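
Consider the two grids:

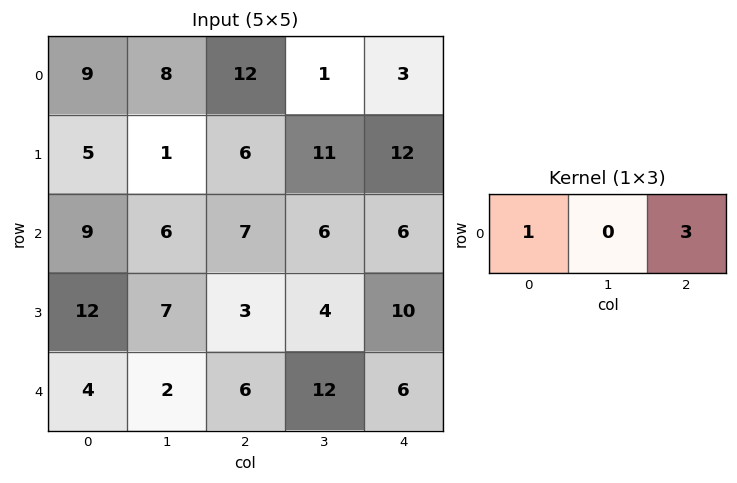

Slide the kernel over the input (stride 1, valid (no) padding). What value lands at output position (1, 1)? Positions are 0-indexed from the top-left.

The receptive field on the input at this output position is [1 6 11]. Elementwise product with the kernel and sum: 1·1 + 11·3.

34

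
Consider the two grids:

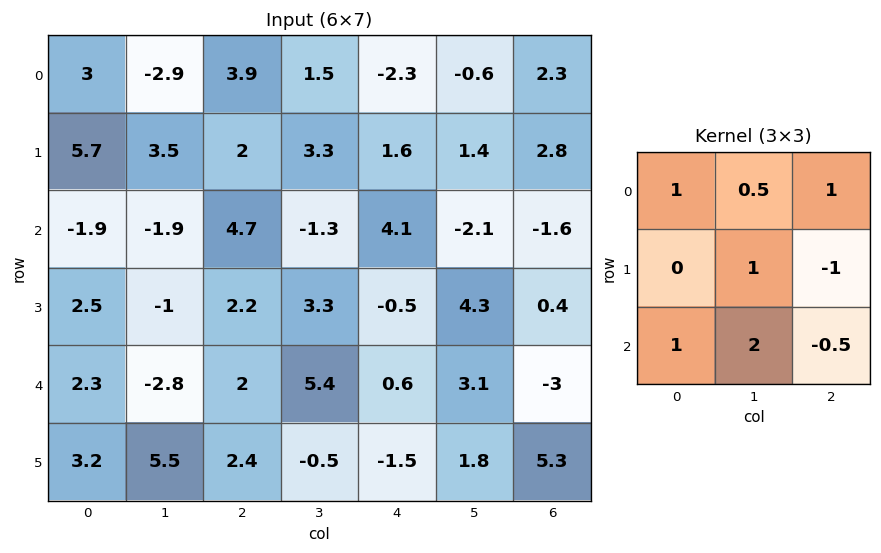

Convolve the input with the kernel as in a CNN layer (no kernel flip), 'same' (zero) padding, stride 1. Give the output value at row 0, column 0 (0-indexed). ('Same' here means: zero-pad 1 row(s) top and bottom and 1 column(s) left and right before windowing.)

15.55

The receptive field on the zero-padded input at this output position is [0 0 0 / 0 3 -2.9 / 0 5.7 3.5]. Elementwise product with the kernel and sum: 0·1 + 0·0.5 + 0·1 + 3·1 + -2.9·-1 + 0·1 + 5.7·2 + 3.5·-0.5.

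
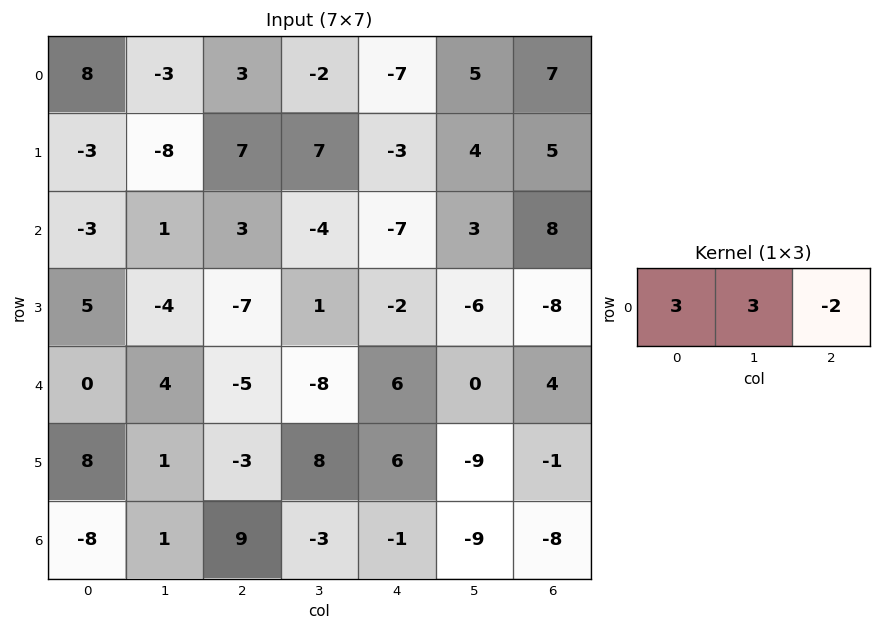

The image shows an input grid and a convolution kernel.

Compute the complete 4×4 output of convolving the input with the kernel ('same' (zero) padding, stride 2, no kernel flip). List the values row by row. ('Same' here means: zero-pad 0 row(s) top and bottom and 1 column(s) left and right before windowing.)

30 4 -37 36
-11 20 -39 33
-8 13 -6 12
-26 36 6 -51

Output[0,0]: The receptive field on the zero-padded input at this output position is [0 8 -3]. Elementwise product with the kernel and sum: 0·3 + 8·3 + -3·-2.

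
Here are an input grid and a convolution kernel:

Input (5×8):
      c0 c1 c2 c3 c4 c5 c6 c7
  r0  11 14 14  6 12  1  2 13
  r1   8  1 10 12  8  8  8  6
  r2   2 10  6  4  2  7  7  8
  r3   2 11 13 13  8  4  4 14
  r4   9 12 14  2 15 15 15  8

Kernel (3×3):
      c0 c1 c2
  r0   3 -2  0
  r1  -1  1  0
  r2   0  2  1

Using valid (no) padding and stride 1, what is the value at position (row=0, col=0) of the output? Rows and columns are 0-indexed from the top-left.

24

The receptive field on the input at this output position is [11 14 14 / 8 1 10 / 2 10 6]. Elementwise product with the kernel and sum: 11·3 + 14·-2 + 8·-1 + 1·1 + 10·2 + 6·1.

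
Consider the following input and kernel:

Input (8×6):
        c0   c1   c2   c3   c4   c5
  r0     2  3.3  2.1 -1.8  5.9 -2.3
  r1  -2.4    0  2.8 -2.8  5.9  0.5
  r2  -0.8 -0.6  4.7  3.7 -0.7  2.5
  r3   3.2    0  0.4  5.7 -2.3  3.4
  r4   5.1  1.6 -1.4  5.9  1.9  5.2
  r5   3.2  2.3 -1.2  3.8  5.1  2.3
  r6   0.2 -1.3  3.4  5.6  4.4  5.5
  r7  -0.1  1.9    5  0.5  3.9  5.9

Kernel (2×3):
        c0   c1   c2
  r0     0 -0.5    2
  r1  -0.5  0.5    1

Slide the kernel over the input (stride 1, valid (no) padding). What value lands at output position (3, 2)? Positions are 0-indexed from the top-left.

-1.9

The receptive field on the input at this output position is [0.4 5.7 -2.3 / -1.4 5.9 1.9]. Elementwise product with the kernel and sum: 5.7·-0.5 + -2.3·2 + -1.4·-0.5 + 5.9·0.5 + 1.9·1.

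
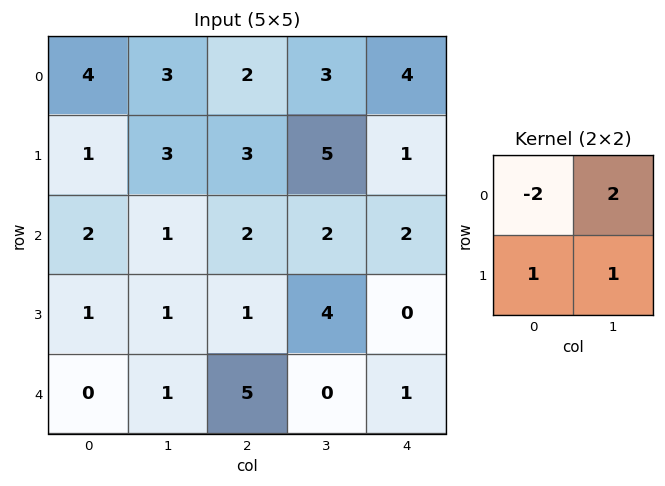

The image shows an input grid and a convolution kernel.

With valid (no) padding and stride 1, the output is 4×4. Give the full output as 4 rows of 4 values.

2 4 10 8
7 3 8 -4
0 4 5 4
1 6 11 -7

Output[0,0]: The receptive field on the input at this output position is [4 3 / 1 3]. Elementwise product with the kernel and sum: 4·-2 + 3·2 + 1·1 + 3·1.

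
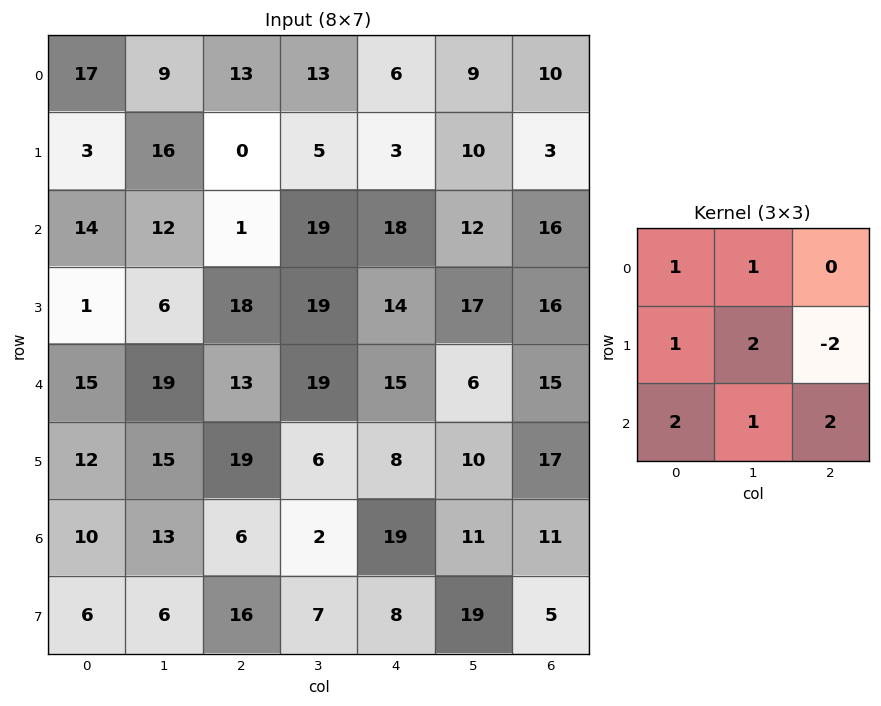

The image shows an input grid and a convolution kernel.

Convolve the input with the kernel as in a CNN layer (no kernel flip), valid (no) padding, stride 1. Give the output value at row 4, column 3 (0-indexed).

The receptive field on the input at this output position is [19 15 6 / 6 8 10 / 2 19 11]. Elementwise product with the kernel and sum: 19·1 + 15·1 + 6·1 + 8·2 + 10·-2 + 2·2 + 19·1 + 11·2.

81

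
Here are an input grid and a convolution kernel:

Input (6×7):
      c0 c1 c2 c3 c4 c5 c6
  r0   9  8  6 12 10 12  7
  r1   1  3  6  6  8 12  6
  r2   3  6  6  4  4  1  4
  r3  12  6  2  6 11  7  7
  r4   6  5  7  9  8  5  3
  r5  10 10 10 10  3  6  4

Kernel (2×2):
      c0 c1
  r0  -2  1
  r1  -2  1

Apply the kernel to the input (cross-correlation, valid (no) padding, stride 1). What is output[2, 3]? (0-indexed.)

The receptive field on the input at this output position is [4 4 / 6 11]. Elementwise product with the kernel and sum: 4·-2 + 4·1 + 6·-2 + 11·1.

-5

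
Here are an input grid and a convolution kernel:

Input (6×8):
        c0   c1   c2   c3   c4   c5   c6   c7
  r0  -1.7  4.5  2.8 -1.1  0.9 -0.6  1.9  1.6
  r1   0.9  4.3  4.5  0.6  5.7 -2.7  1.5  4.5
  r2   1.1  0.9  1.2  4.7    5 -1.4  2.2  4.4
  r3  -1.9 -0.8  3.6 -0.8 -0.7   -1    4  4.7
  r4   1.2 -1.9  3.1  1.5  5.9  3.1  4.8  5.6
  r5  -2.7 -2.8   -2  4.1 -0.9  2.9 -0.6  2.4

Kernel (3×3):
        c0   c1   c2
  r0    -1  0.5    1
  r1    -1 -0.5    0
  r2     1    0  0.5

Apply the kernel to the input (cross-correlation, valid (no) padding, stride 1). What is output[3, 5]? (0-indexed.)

6.3

The receptive field on the input at this output position is [-1 4 4.7 / 3.1 4.8 5.6 / 2.9 -0.6 2.4]. Elementwise product with the kernel and sum: -1·-1 + 4·0.5 + 4.7·1 + 3.1·-1 + 4.8·-0.5 + 2.9·1 + 2.4·0.5.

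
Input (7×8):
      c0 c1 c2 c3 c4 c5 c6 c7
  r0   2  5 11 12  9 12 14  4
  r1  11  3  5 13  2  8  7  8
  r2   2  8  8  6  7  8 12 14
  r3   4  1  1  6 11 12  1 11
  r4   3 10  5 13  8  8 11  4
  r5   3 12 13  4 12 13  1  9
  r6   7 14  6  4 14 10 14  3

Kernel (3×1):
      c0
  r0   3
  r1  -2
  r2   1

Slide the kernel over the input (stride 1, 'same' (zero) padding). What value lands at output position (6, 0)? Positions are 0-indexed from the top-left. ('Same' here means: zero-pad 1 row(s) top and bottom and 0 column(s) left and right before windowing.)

-5

The receptive field on the zero-padded input at this output position is [3 / 7 / 0]. Elementwise product with the kernel and sum: 3·3 + 7·-2 + 0·1.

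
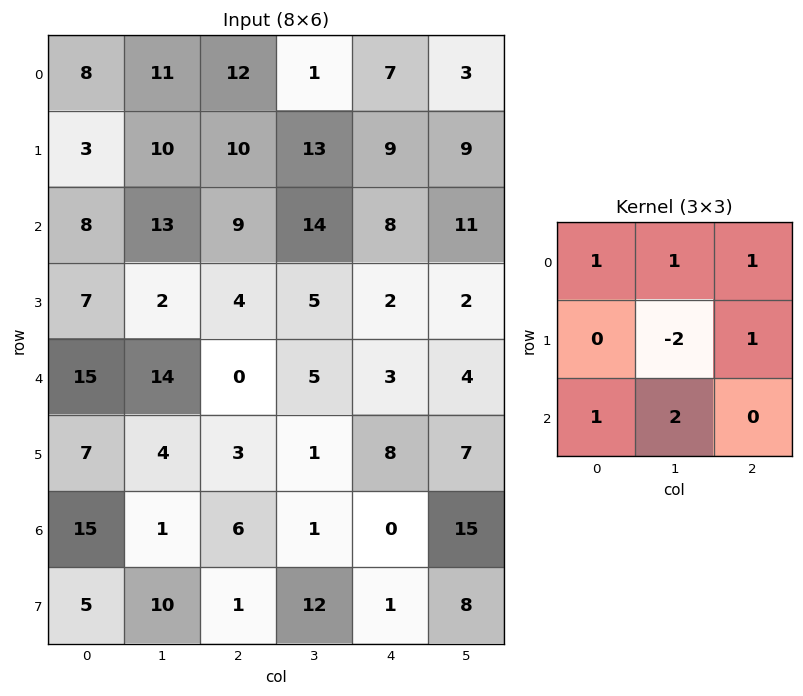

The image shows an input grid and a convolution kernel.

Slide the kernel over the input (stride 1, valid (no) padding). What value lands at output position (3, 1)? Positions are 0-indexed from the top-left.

The receptive field on the input at this output position is [2 4 5 / 14 0 5 / 4 3 1]. Elementwise product with the kernel and sum: 2·1 + 4·1 + 5·1 + 0·-2 + 5·1 + 4·1 + 3·2.

26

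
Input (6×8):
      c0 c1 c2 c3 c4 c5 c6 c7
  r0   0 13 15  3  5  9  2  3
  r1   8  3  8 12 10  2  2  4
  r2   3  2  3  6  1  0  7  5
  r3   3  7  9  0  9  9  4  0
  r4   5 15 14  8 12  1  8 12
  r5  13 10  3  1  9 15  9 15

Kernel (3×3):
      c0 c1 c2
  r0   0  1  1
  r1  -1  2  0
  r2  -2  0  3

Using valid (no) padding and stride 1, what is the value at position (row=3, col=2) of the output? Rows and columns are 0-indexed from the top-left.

32

The receptive field on the input at this output position is [9 0 9 / 14 8 12 / 3 1 9]. Elementwise product with the kernel and sum: 0·1 + 9·1 + 14·-1 + 8·2 + 3·-2 + 9·3.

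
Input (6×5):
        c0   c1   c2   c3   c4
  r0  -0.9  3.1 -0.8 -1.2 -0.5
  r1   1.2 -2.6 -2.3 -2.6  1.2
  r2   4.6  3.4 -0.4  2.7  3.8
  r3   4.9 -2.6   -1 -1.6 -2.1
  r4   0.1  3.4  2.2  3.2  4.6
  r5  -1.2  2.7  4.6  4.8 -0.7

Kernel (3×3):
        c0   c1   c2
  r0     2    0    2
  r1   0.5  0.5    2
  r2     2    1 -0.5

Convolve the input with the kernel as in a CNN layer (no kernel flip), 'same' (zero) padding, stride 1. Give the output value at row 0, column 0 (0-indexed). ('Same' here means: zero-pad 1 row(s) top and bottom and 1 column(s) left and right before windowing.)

8.25

The receptive field on the zero-padded input at this output position is [0 0 0 / 0 -0.9 3.1 / 0 1.2 -2.6]. Elementwise product with the kernel and sum: 0·2 + 0·2 + 0·0.5 + -0.9·0.5 + 3.1·2 + 0·2 + 1.2·1 + -2.6·-0.5.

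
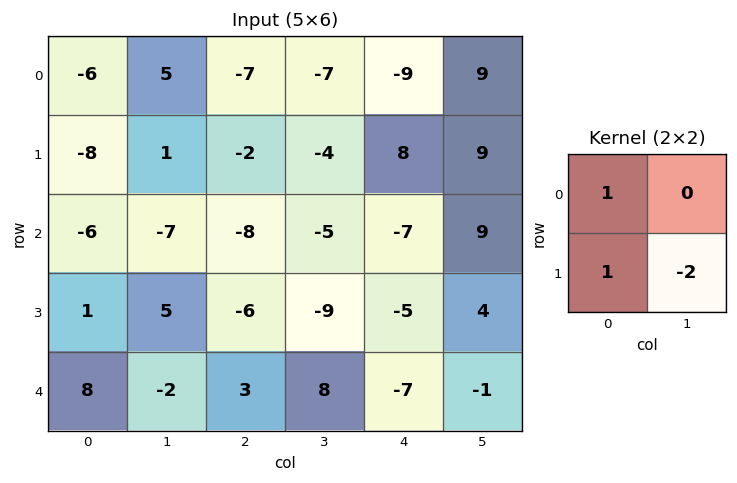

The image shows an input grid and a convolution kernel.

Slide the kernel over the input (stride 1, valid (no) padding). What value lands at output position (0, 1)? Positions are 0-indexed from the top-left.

10

The receptive field on the input at this output position is [5 -7 / 1 -2]. Elementwise product with the kernel and sum: 5·1 + 1·1 + -2·-2.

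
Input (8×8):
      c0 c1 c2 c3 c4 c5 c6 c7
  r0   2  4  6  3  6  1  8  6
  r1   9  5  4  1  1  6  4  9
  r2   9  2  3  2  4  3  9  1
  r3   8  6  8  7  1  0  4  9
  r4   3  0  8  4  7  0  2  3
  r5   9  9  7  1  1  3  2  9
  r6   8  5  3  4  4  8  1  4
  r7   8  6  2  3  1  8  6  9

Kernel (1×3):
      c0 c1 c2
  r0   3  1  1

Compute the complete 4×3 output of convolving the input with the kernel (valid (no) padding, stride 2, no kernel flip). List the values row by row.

Output[0,0]: The receptive field on the input at this output position is [2 4 6]. Elementwise product with the kernel and sum: 2·3 + 4·1 + 6·1.

16 27 27
32 15 24
17 35 23
32 17 21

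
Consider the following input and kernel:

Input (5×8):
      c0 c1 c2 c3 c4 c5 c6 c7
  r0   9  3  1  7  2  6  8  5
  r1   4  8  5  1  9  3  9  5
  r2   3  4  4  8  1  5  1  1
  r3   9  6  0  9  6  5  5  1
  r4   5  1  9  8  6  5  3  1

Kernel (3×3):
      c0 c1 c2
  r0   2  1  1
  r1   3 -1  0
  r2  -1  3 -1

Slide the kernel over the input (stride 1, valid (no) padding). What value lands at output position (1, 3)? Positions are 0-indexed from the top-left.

41

The receptive field on the input at this output position is [1 9 3 / 8 1 5 / 9 6 5]. Elementwise product with the kernel and sum: 1·2 + 9·1 + 3·1 + 8·3 + 1·-1 + 9·-1 + 6·3 + 5·-1.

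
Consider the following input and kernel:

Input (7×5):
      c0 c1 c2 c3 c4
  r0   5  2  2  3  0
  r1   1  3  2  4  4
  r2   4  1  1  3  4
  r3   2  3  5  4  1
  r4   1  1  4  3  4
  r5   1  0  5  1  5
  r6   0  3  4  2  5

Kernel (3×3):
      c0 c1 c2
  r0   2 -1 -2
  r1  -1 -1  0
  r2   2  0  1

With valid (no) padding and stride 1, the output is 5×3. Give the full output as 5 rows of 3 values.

9 -4 1
-1 4 -1
6 -8 -6
-4 -11 12
-4 -5 4

Output[0,0]: The receptive field on the input at this output position is [5 2 2 / 1 3 2 / 4 1 1]. Elementwise product with the kernel and sum: 5·2 + 2·-1 + 2·-2 + 1·-1 + 3·-1 + 4·2 + 1·1.
Output[0,1]: The receptive field on the input at this output position is [2 2 3 / 3 2 4 / 1 1 3]. Elementwise product with the kernel and sum: 2·2 + 2·-1 + 3·-2 + 3·-1 + 2·-1 + 1·2 + 3·1.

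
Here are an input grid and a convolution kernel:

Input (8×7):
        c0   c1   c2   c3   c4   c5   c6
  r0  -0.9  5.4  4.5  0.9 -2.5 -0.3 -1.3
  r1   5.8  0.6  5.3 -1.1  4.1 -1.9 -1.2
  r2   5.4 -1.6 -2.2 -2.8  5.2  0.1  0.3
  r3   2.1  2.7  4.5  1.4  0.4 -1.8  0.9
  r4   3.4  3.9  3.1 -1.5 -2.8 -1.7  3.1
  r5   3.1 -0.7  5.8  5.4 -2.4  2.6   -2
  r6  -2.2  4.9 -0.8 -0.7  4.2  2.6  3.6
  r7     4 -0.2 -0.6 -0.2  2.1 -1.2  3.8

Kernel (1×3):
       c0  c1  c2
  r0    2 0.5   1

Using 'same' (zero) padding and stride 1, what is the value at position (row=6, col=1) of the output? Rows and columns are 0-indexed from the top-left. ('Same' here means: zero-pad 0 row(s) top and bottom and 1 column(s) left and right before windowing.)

-2.75

The receptive field on the zero-padded input at this output position is [-2.2 4.9 -0.8]. Elementwise product with the kernel and sum: -2.2·2 + 4.9·0.5 + -0.8·1.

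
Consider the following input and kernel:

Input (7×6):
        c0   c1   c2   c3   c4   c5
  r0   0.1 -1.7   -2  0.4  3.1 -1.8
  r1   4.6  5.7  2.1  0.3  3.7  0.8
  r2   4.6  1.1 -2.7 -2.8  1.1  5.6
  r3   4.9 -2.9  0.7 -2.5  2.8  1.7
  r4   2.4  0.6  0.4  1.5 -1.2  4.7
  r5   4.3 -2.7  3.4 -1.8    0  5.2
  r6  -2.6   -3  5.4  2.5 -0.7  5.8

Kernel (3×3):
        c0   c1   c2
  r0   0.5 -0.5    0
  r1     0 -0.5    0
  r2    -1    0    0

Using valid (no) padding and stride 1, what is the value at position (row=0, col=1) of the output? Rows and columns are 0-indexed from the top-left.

The receptive field on the input at this output position is [-1.7 -2 0.4 / 5.7 2.1 0.3 / 1.1 -2.7 -2.8]. Elementwise product with the kernel and sum: -1.7·0.5 + -2·-0.5 + 2.1·-0.5 + 1.1·-1.

-2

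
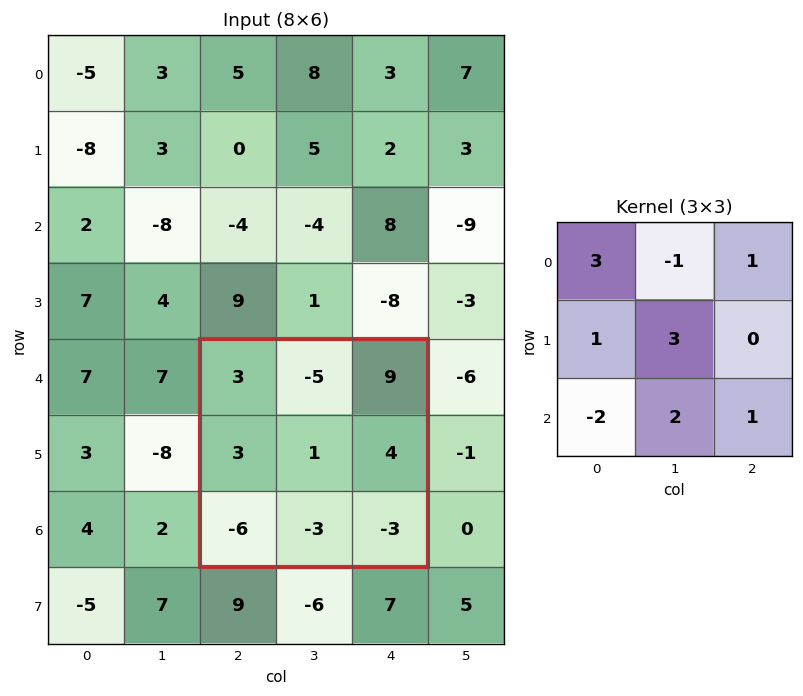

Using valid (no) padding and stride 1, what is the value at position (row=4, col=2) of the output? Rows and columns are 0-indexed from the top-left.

The receptive field on the input at this output position is [3 -5 9 / 3 1 4 / -6 -3 -3]. Elementwise product with the kernel and sum: 3·3 + -5·-1 + 9·1 + 3·1 + 1·3 + -6·-2 + -3·2 + -3·1.

32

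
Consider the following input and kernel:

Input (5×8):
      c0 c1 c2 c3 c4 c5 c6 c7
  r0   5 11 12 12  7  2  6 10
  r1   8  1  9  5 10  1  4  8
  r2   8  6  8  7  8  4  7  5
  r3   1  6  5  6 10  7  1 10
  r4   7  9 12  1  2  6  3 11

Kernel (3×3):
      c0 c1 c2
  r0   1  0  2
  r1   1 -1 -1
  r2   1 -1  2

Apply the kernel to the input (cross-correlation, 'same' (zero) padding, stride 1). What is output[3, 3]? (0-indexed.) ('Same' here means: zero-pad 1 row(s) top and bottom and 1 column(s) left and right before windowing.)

28

The receptive field on the zero-padded input at this output position is [8 7 8 / 5 6 10 / 12 1 2]. Elementwise product with the kernel and sum: 8·1 + 8·2 + 5·1 + 6·-1 + 10·-1 + 12·1 + 1·-1 + 2·2.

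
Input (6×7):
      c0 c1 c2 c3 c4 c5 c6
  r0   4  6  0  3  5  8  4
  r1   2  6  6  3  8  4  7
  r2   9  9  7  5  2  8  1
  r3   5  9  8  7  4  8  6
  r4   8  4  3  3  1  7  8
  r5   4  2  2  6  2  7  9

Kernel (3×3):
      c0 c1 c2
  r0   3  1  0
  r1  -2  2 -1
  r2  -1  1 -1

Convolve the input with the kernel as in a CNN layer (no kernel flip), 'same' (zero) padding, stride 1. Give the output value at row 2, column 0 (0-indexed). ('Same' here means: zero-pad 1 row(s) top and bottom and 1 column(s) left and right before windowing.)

7

The receptive field on the zero-padded input at this output position is [0 2 6 / 0 9 9 / 0 5 9]. Elementwise product with the kernel and sum: 0·3 + 2·1 + 0·-2 + 9·2 + 9·-1 + 0·-1 + 5·1 + 9·-1.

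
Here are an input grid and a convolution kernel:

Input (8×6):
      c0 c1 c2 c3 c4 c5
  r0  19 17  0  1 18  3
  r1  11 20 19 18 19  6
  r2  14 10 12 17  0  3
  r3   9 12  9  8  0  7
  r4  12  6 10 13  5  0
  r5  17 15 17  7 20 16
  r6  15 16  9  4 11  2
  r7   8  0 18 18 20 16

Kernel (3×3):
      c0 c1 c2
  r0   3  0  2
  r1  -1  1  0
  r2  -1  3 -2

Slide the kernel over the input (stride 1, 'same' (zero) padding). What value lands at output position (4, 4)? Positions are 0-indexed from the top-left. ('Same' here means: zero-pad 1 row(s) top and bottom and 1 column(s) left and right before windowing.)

51

The receptive field on the zero-padded input at this output position is [8 0 7 / 13 5 0 / 7 20 16]. Elementwise product with the kernel and sum: 8·3 + 7·2 + 13·-1 + 5·1 + 7·-1 + 20·3 + 16·-2.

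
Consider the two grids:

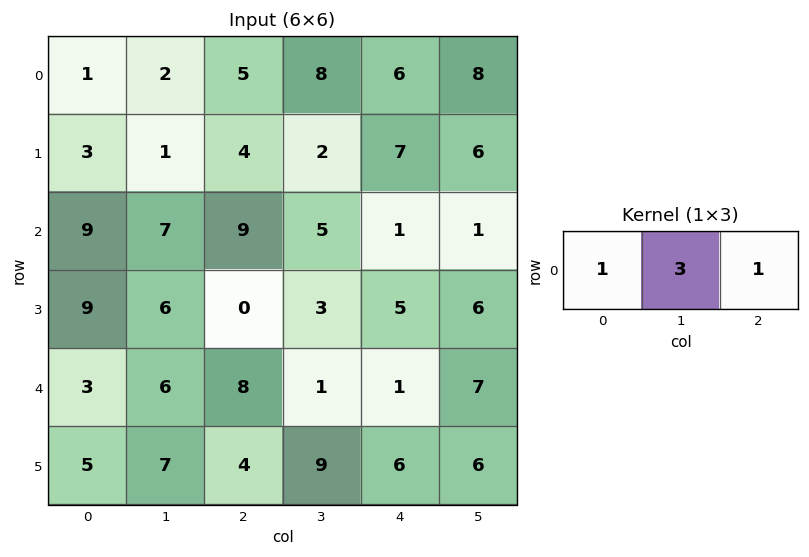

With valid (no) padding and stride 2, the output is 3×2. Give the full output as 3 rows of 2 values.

12 35
39 25
29 12

Output[0,0]: The receptive field on the input at this output position is [1 2 5]. Elementwise product with the kernel and sum: 1·1 + 2·3 + 5·1.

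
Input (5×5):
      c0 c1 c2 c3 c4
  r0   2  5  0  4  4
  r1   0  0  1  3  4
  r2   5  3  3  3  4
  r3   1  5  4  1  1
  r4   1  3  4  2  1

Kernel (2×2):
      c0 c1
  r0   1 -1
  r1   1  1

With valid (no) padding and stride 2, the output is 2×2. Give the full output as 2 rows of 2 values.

-3 0
8 5

Output[0,0]: The receptive field on the input at this output position is [2 5 / 0 0]. Elementwise product with the kernel and sum: 2·1 + 5·-1 + 0·1 + 0·1.
Output[0,1]: The receptive field on the input at this output position is [0 4 / 1 3]. Elementwise product with the kernel and sum: 0·1 + 4·-1 + 1·1 + 3·1.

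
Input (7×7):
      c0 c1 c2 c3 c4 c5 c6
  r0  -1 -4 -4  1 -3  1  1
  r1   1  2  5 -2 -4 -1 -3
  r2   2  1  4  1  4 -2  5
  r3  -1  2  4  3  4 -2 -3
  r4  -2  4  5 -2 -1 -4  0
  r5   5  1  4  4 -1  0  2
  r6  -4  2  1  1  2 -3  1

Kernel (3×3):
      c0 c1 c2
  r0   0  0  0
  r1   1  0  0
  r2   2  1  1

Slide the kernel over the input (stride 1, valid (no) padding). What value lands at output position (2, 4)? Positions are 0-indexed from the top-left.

The receptive field on the input at this output position is [4 -2 5 / 4 -2 -3 / -1 -4 0]. Elementwise product with the kernel and sum: 4·1 + -1·2 + -4·1 + 0·1.

-2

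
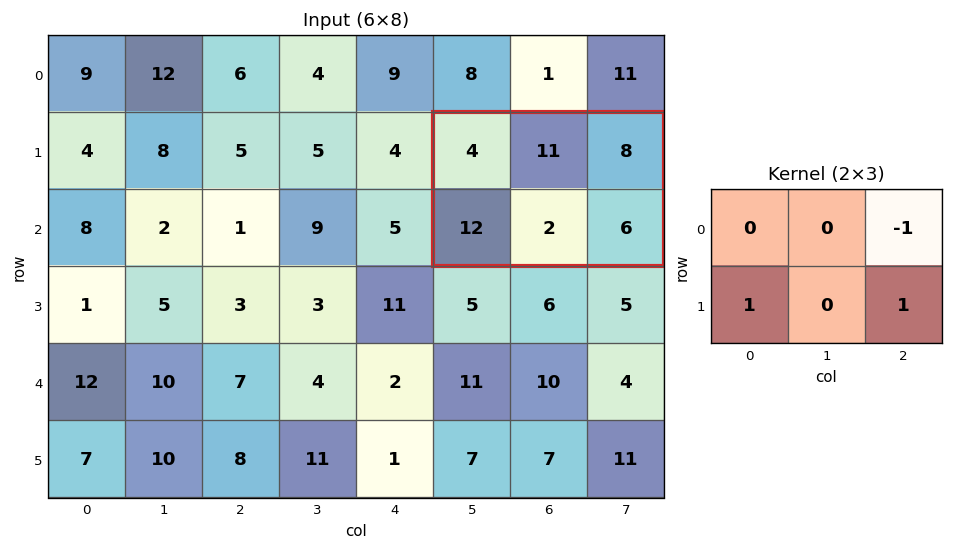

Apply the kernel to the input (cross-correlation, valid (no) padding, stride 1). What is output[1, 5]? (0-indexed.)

The receptive field on the input at this output position is [4 11 8 / 12 2 6]. Elementwise product with the kernel and sum: 8·-1 + 12·1 + 6·1.

10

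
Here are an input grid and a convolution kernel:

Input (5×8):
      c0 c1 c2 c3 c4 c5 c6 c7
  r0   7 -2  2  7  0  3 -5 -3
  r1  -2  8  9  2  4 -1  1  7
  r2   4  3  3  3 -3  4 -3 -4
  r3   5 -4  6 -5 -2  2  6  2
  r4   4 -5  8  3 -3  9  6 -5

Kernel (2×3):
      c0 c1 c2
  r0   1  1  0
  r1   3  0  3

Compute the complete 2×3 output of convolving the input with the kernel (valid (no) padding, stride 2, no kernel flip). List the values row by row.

Output[0,0]: The receptive field on the input at this output position is [7 -2 2 / -2 8 9]. Elementwise product with the kernel and sum: 7·1 + -2·1 + -2·3 + 9·3.
Output[0,1]: The receptive field on the input at this output position is [2 7 0 / 9 2 4]. Elementwise product with the kernel and sum: 2·1 + 7·1 + 9·3 + 4·3.

26 48 18
40 18 13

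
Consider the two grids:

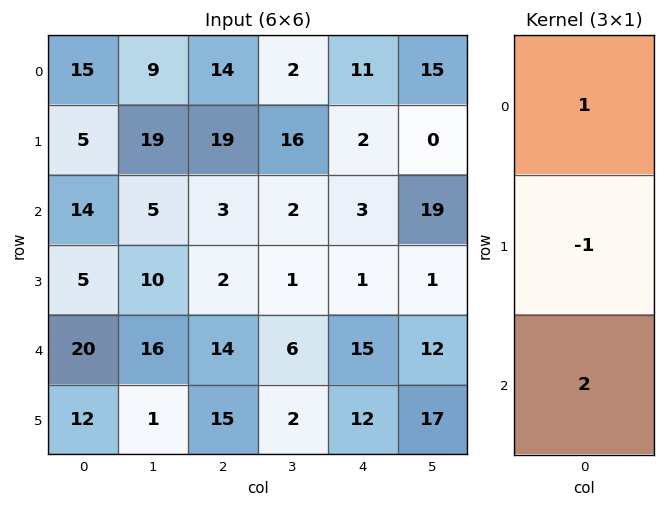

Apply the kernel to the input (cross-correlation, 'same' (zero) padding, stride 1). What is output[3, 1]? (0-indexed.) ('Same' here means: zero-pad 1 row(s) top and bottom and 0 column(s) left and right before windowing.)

The receptive field on the zero-padded input at this output position is [5 / 10 / 16]. Elementwise product with the kernel and sum: 5·1 + 10·-1 + 16·2.

27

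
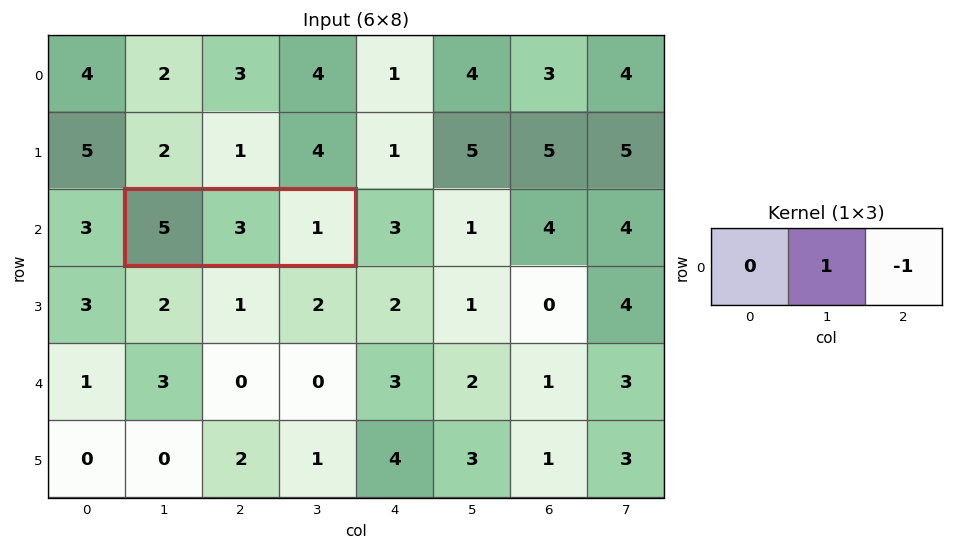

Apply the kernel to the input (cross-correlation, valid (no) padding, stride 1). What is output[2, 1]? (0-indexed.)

The receptive field on the input at this output position is [5 3 1]. Elementwise product with the kernel and sum: 3·1 + 1·-1.

2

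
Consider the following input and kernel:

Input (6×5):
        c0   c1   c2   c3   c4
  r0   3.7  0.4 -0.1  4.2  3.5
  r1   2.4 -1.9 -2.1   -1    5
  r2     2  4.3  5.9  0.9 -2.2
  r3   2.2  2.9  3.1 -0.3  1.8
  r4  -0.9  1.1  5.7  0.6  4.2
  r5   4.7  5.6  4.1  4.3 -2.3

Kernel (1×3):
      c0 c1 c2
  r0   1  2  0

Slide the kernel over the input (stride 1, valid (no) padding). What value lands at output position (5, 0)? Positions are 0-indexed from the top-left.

The receptive field on the input at this output position is [4.7 5.6 4.1]. Elementwise product with the kernel and sum: 4.7·1 + 5.6·2.

15.9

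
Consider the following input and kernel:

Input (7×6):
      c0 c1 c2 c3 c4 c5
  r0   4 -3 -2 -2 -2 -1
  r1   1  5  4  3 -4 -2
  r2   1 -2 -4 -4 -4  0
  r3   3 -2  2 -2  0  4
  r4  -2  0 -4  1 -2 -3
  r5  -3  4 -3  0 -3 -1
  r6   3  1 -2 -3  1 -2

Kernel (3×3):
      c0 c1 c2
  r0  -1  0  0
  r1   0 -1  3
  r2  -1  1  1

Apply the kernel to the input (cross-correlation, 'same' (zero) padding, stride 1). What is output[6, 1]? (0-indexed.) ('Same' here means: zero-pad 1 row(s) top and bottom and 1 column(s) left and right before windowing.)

The receptive field on the zero-padded input at this output position is [-3 4 -3 / 3 1 -2 / 0 0 0]. Elementwise product with the kernel and sum: -3·-1 + 1·-1 + -2·3 + 0·-1 + 0·1 + 0·1.

-4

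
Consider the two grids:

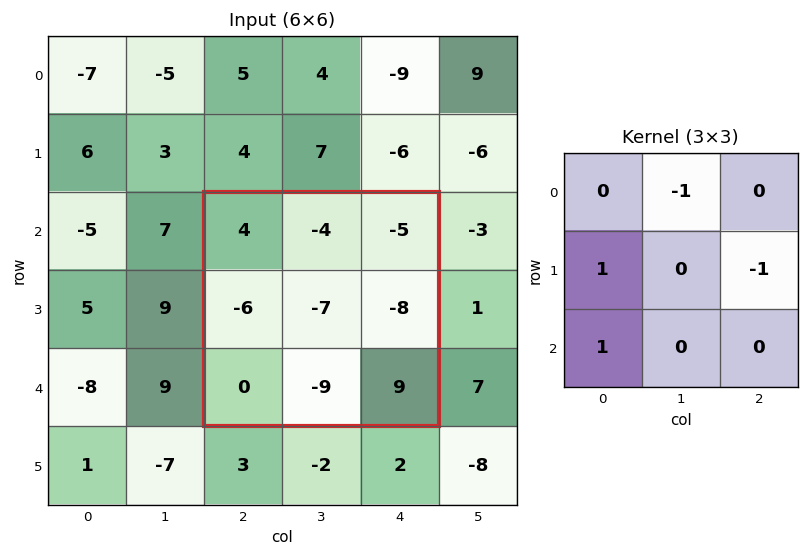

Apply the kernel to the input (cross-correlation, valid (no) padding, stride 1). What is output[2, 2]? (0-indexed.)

The receptive field on the input at this output position is [4 -4 -5 / -6 -7 -8 / 0 -9 9]. Elementwise product with the kernel and sum: -4·-1 + -6·1 + -8·-1 + 0·1.

6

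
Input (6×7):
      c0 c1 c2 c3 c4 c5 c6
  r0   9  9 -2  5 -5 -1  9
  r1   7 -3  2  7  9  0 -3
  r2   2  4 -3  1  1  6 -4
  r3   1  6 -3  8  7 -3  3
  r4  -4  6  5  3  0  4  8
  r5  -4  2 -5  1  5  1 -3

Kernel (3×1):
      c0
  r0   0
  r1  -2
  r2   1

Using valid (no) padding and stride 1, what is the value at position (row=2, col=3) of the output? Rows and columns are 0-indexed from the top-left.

The receptive field on the input at this output position is [1 / 8 / 3]. Elementwise product with the kernel and sum: 8·-2 + 3·1.

-13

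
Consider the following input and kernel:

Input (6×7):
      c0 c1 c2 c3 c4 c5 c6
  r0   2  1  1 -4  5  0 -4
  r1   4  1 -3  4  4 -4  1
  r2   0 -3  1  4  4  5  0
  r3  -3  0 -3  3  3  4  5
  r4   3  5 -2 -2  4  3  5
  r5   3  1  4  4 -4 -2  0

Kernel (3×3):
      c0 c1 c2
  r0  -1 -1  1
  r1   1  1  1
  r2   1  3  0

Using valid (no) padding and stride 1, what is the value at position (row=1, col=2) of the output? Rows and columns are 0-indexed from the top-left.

The receptive field on the input at this output position is [-3 4 4 / 1 4 4 / -3 3 3]. Elementwise product with the kernel and sum: -3·-1 + 4·-1 + 4·1 + 1·1 + 4·1 + 4·1 + -3·1 + 3·3.

18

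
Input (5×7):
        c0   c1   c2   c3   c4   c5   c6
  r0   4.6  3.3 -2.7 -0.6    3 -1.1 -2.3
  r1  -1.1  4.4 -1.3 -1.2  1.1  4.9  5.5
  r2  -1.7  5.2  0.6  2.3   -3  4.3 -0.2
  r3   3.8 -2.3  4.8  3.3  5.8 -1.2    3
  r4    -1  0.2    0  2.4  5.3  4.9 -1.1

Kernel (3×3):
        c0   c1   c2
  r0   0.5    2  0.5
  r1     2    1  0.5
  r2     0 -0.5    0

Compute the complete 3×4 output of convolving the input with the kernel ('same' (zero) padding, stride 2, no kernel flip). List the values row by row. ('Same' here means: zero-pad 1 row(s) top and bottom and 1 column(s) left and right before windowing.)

Output[0,0]: The receptive field on the zero-padded input at this output position is [0 0 0 / 0 4.6 3.3 / 0 -1.1 4.4]. Elementwise product with the kernel and sum: 0·0.5 + 0·2 + 0·0.5 + 0·2 + 4.6·1 + 3.3·0.5 + -1.1·-0.5.

6.8 4.25 0.7 -7.25
-1 8.75 4.9 20.35
5.55 11.7 25.2 14.1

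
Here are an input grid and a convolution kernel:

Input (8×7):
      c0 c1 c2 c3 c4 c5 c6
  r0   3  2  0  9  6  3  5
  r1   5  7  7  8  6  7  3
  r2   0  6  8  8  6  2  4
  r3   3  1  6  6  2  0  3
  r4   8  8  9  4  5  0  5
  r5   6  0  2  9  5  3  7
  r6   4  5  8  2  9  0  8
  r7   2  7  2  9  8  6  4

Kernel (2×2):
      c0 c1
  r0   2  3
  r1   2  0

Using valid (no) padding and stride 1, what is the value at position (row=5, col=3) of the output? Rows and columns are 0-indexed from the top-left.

37

The receptive field on the input at this output position is [9 5 / 2 9]. Elementwise product with the kernel and sum: 9·2 + 5·3 + 2·2.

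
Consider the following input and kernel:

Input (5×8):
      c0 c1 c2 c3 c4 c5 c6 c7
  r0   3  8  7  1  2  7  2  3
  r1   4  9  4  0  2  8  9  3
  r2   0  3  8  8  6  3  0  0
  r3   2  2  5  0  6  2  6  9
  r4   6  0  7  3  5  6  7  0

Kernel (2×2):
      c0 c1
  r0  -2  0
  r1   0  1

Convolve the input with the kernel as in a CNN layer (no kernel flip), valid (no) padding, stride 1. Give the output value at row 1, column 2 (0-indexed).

The receptive field on the input at this output position is [4 0 / 8 8]. Elementwise product with the kernel and sum: 4·-2 + 8·1.

0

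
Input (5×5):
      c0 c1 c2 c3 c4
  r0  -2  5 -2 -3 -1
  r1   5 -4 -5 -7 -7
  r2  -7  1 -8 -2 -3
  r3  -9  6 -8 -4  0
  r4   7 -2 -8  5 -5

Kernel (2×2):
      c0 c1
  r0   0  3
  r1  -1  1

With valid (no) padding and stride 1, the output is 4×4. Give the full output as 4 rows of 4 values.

6 -7 -11 -3
-4 -24 -15 -22
18 -38 -2 -5
9 -30 1 -10

Output[0,0]: The receptive field on the input at this output position is [-2 5 / 5 -4]. Elementwise product with the kernel and sum: 5·3 + 5·-1 + -4·1.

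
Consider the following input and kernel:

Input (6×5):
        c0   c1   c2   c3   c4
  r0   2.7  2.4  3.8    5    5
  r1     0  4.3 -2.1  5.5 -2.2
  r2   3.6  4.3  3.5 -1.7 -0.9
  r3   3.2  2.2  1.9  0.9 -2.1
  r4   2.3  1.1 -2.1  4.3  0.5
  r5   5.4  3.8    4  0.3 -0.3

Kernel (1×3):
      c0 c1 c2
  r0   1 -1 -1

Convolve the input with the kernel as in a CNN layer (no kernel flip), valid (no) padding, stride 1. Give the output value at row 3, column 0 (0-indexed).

The receptive field on the input at this output position is [3.2 2.2 1.9]. Elementwise product with the kernel and sum: 3.2·1 + 2.2·-1 + 1.9·-1.

-0.9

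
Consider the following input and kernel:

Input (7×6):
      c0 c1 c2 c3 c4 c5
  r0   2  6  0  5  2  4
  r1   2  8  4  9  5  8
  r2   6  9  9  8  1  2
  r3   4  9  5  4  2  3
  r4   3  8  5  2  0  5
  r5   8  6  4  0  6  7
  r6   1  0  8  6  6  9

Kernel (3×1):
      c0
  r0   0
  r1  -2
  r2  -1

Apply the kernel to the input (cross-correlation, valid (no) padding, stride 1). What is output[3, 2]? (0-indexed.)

-14

The receptive field on the input at this output position is [5 / 5 / 4]. Elementwise product with the kernel and sum: 5·-2 + 4·-1.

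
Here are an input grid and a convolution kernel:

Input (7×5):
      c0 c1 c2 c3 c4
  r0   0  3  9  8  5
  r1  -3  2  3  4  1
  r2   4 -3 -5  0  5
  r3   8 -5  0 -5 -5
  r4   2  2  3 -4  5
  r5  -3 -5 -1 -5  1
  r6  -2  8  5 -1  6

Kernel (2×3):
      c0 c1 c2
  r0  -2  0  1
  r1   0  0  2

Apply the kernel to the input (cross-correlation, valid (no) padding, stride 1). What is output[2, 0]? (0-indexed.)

-13

The receptive field on the input at this output position is [4 -3 -5 / 8 -5 0]. Elementwise product with the kernel and sum: 4·-2 + -5·1 + 0·2.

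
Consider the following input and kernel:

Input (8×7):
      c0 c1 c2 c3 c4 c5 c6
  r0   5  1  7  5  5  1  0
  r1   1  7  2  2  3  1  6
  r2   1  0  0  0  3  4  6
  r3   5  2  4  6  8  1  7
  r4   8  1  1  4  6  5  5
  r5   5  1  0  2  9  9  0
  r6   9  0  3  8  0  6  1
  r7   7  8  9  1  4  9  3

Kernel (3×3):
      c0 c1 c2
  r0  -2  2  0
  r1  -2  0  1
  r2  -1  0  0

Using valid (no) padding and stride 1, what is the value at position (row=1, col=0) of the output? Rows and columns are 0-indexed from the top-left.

The receptive field on the input at this output position is [1 7 2 / 1 0 0 / 5 2 4]. Elementwise product with the kernel and sum: 1·-2 + 7·2 + 1·-2 + 0·1 + 5·-1.

5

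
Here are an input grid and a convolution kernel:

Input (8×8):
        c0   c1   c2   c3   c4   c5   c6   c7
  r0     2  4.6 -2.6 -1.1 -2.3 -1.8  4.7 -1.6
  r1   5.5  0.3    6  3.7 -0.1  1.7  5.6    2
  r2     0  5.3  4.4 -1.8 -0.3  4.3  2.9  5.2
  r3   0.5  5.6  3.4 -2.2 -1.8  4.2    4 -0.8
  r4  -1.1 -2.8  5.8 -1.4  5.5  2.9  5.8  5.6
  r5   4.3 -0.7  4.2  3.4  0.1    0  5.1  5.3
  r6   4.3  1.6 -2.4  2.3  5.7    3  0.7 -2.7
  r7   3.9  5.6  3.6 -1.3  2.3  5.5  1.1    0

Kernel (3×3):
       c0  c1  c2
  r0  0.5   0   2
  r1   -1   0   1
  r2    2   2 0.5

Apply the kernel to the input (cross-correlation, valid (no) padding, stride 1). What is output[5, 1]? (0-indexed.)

24.9

The receptive field on the input at this output position is [-0.7 4.2 3.4 / 1.6 -2.4 2.3 / 5.6 3.6 -1.3]. Elementwise product with the kernel and sum: -0.7·0.5 + 3.4·2 + 1.6·-1 + 2.3·1 + 5.6·2 + 3.6·2 + -1.3·0.5.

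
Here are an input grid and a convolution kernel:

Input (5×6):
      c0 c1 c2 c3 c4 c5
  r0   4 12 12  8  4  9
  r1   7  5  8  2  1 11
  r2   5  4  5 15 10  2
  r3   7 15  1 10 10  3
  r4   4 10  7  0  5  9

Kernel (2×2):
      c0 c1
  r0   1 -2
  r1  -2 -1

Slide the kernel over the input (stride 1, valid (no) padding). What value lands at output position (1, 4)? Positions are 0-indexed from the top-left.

-43

The receptive field on the input at this output position is [1 11 / 10 2]. Elementwise product with the kernel and sum: 1·1 + 11·-2 + 10·-2 + 2·-1.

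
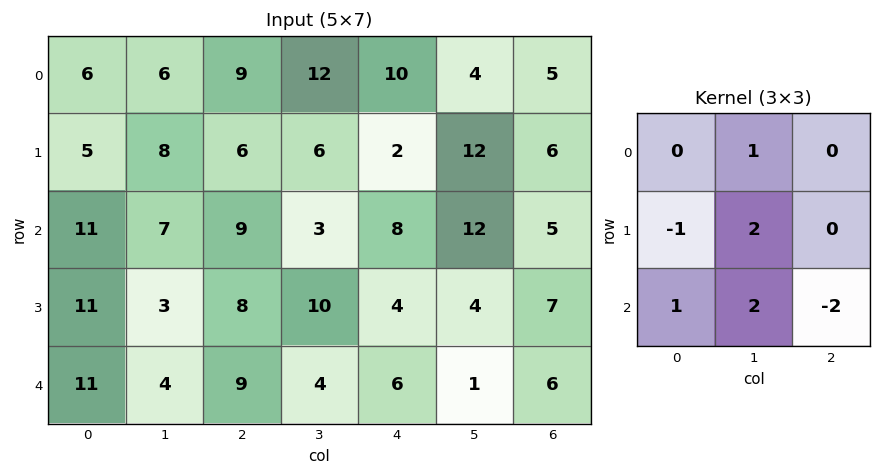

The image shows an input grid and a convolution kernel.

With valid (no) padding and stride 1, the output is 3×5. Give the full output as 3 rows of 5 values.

Output[0,0]: The receptive field on the input at this output position is [6 6 9 / 5 8 6 / 11 7 9]. Elementwise product with the kernel and sum: 6·1 + 5·-1 + 8·2 + 11·1 + 7·2 + 9·-2.

24 32 17 3 48
12 16 23 25 26
3 36 20 20 12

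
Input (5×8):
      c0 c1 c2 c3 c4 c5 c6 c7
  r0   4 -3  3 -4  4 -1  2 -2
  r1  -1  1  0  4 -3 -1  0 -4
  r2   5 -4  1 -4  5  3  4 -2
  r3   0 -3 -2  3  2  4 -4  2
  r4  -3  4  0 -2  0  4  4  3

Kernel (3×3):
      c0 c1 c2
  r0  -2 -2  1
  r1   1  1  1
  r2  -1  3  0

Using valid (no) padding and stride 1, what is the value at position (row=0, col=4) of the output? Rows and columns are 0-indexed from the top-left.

The receptive field on the input at this output position is [4 -1 2 / -3 -1 0 / 5 3 4]. Elementwise product with the kernel and sum: 4·-2 + -1·-2 + 2·1 + -3·1 + -1·1 + 0·1 + 5·-1 + 3·3.

-4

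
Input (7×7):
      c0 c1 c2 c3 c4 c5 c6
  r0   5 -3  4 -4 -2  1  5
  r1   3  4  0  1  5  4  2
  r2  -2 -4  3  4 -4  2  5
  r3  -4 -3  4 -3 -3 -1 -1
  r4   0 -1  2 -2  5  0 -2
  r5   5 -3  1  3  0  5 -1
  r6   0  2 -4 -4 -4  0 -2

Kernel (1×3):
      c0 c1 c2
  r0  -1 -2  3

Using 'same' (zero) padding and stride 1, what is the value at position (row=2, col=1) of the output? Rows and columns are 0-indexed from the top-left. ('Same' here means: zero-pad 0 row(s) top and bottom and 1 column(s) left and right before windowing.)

The receptive field on the zero-padded input at this output position is [-2 -4 3]. Elementwise product with the kernel and sum: -2·-1 + -4·-2 + 3·3.

19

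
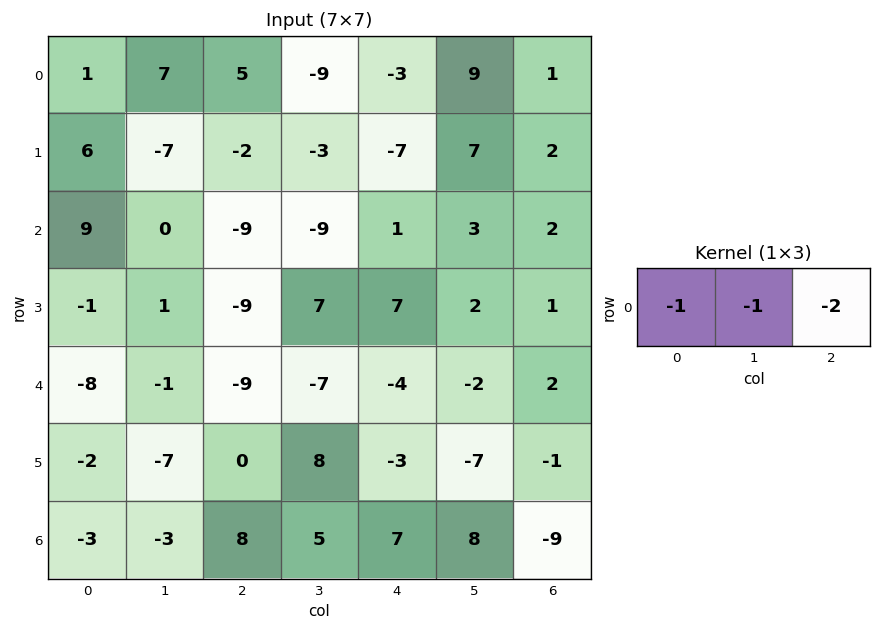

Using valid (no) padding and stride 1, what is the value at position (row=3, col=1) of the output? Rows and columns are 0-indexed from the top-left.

The receptive field on the input at this output position is [1 -9 7]. Elementwise product with the kernel and sum: 1·-1 + -9·-1 + 7·-2.

-6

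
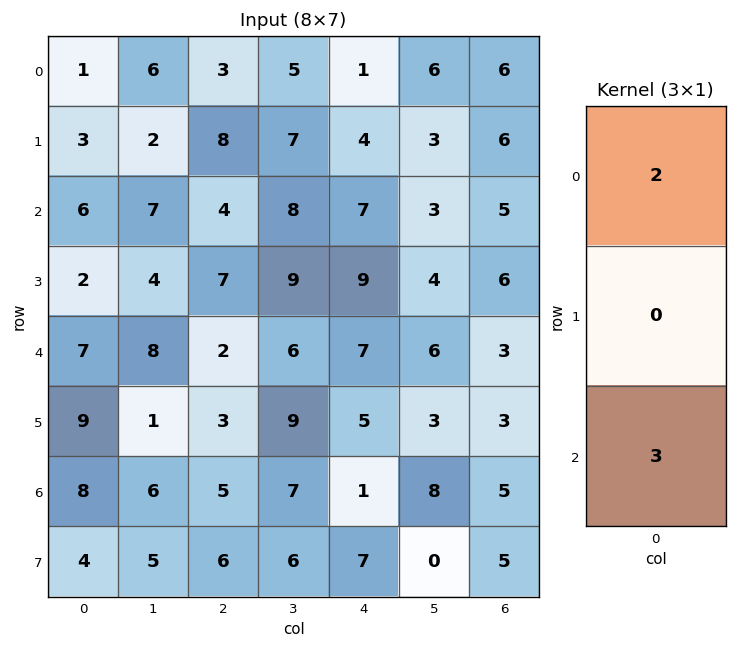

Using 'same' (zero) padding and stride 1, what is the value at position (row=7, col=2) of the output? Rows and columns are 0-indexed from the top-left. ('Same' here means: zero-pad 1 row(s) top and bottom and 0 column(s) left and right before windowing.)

The receptive field on the zero-padded input at this output position is [5 / 6 / 0]. Elementwise product with the kernel and sum: 5·2 + 0·3.

10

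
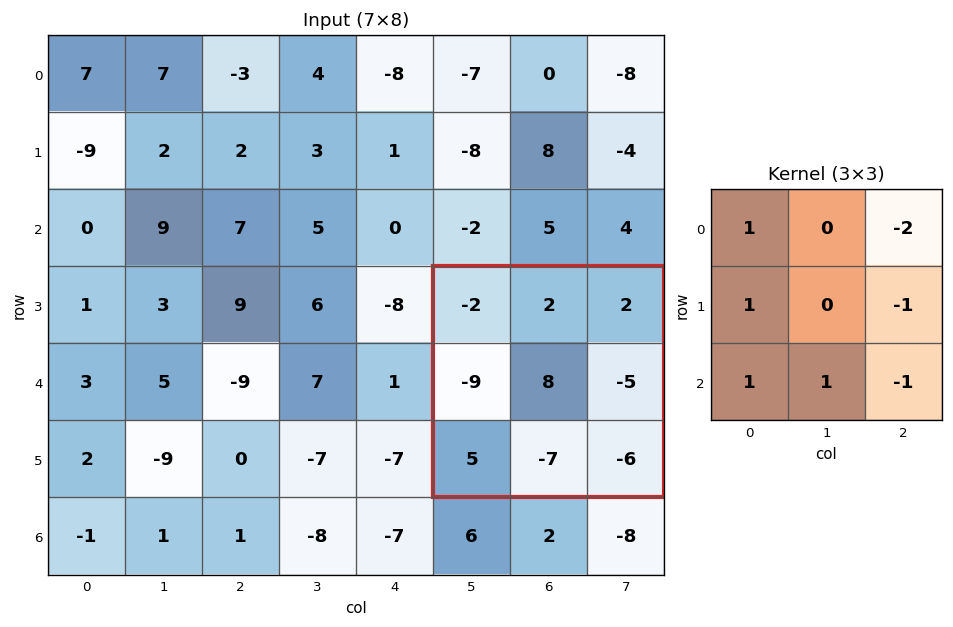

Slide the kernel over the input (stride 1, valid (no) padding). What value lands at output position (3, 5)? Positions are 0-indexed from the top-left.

-6

The receptive field on the input at this output position is [-2 2 2 / -9 8 -5 / 5 -7 -6]. Elementwise product with the kernel and sum: -2·1 + 2·-2 + -9·1 + -5·-1 + 5·1 + -7·1 + -6·-1.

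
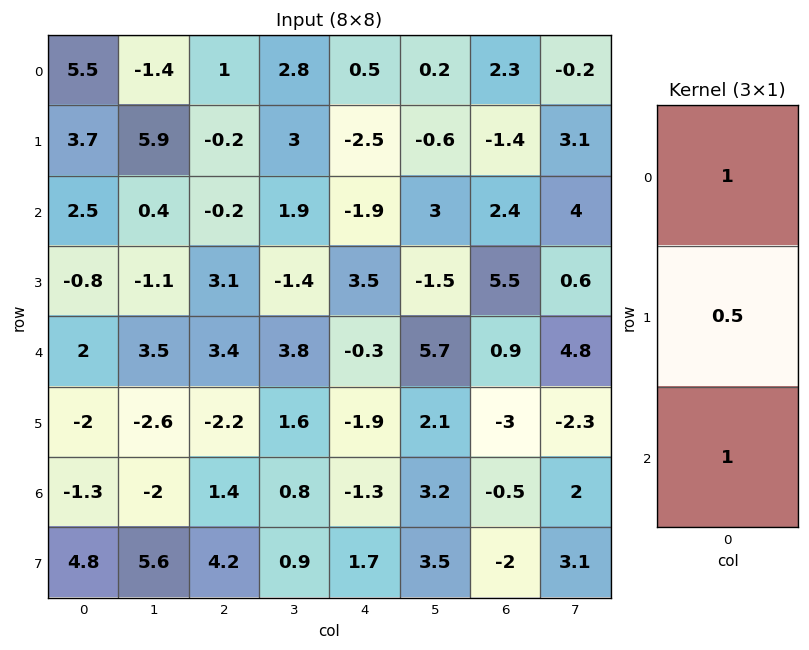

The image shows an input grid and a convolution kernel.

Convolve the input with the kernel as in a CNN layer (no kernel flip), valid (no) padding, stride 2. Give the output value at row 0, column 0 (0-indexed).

9.85

The receptive field on the input at this output position is [5.5 / 3.7 / 2.5]. Elementwise product with the kernel and sum: 5.5·1 + 3.7·0.5 + 2.5·1.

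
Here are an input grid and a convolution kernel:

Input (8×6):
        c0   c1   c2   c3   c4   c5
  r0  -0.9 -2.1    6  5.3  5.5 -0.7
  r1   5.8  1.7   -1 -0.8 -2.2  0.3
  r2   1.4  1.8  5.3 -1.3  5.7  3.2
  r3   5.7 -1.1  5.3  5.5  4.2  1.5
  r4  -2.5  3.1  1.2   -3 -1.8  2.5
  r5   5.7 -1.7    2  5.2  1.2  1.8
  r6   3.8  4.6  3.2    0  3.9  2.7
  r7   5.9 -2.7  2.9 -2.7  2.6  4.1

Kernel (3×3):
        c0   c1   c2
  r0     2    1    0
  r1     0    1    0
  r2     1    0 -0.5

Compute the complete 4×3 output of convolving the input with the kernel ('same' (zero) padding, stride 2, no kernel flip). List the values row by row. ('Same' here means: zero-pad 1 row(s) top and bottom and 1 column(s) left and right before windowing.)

Output[0,0]: The receptive field on the zero-padded input at this output position is [0 0 0 / 0 -0.9 -2.1 / 0 5.8 1.7]. Elementwise product with the kernel and sum: 0·2 + 0·1 + -0.9·1 + 0·1 + 1.7·-0.5.

-1.75 8.1 4.55
7.75 3.85 6.65
4.05 -0 17.7
10.85 0.45 10.75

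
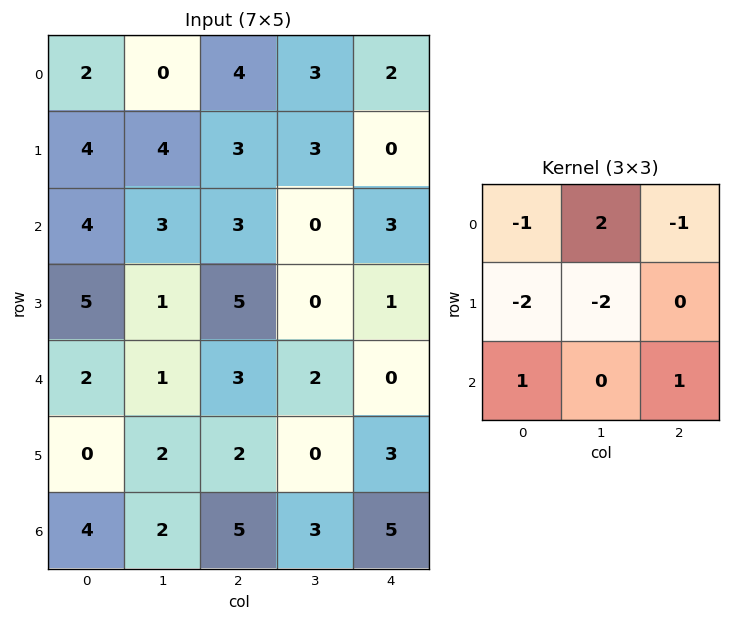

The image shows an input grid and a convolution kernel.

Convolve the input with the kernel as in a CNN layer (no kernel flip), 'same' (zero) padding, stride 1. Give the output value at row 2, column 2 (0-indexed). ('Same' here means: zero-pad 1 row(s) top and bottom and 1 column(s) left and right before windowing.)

The receptive field on the zero-padded input at this output position is [4 3 3 / 3 3 0 / 1 5 0]. Elementwise product with the kernel and sum: 4·-1 + 3·2 + 3·-1 + 3·-2 + 3·-2 + 1·1 + 0·1.

-12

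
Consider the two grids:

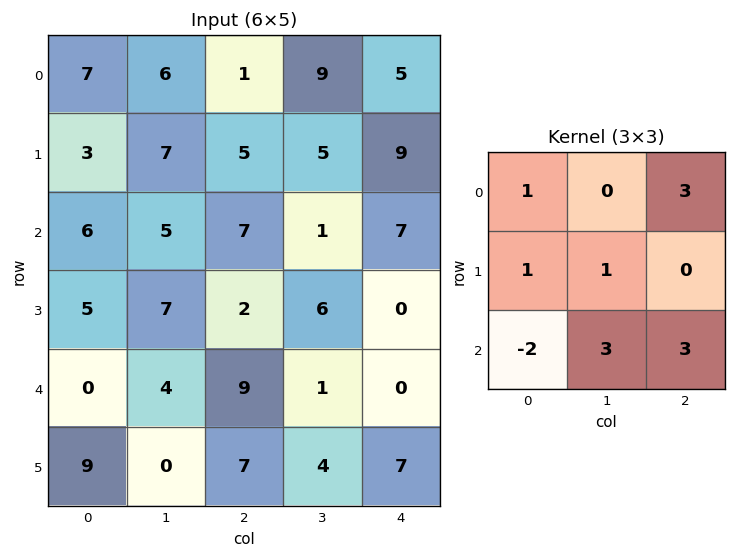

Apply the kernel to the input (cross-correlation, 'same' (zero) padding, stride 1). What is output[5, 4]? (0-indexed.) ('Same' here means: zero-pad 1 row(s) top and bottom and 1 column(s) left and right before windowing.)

12

The receptive field on the zero-padded input at this output position is [1 0 0 / 4 7 0 / 0 0 0]. Elementwise product with the kernel and sum: 1·1 + 0·3 + 4·1 + 7·1 + 0·-2 + 0·3 + 0·3.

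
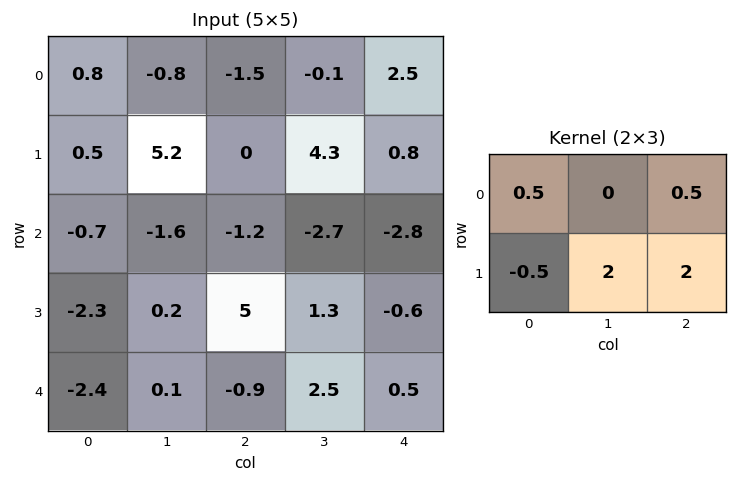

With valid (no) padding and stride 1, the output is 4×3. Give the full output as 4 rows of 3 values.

Output[0,0]: The receptive field on the input at this output position is [0.8 -0.8 -1.5 / 0.5 5.2 0]. Elementwise product with the kernel and sum: 0.8·0.5 + -1.5·0.5 + 0.5·-0.5 + 5.2·2 + 0·2.
Output[0,1]: The receptive field on the input at this output position is [-0.8 -1.5 -0.1 / 5.2 0 4.3]. Elementwise product with the kernel and sum: -0.8·0.5 + -0.1·0.5 + 5.2·-0.5 + 0·2 + 4.3·2.

9.8 5.55 10.7
-5 -2.25 -10
10.6 10.35 -3.1
0.95 3.9 8.65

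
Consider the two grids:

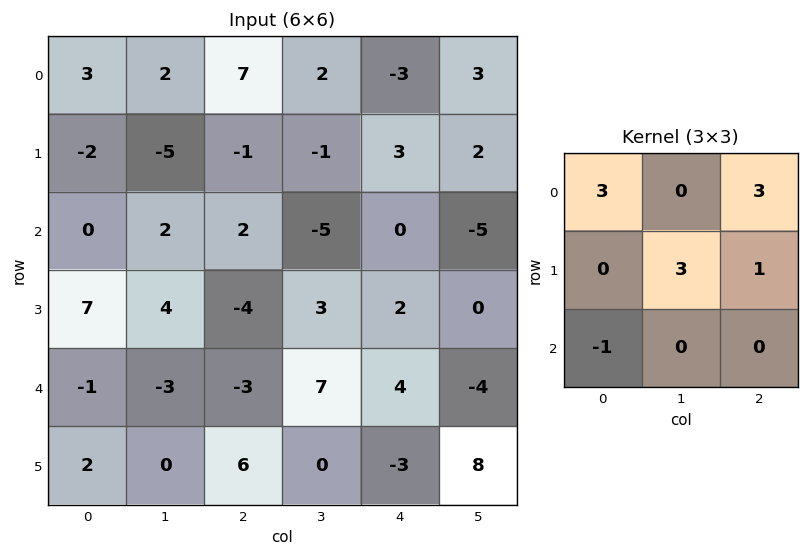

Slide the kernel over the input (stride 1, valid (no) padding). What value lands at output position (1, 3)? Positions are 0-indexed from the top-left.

-5

The receptive field on the input at this output position is [-1 3 2 / -5 0 -5 / 3 2 0]. Elementwise product with the kernel and sum: -1·3 + 2·3 + 0·3 + -5·1 + 3·-1.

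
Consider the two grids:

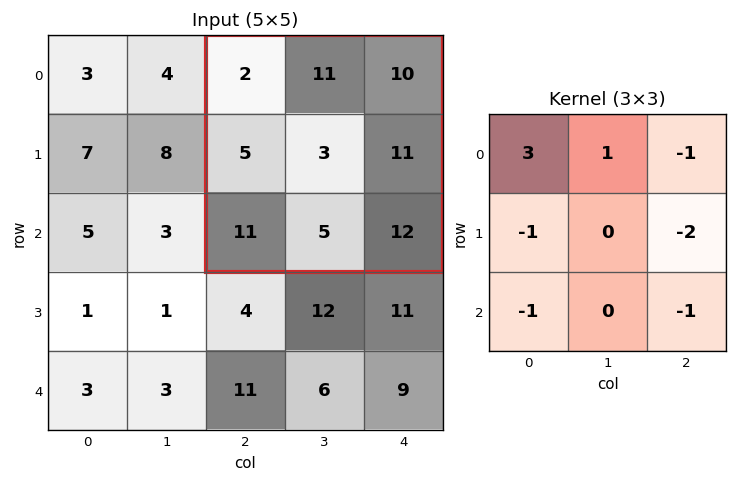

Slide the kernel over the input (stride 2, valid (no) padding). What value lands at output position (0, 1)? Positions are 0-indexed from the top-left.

-43

The receptive field on the input at this output position is [2 11 10 / 5 3 11 / 11 5 12]. Elementwise product with the kernel and sum: 2·3 + 11·1 + 10·-1 + 5·-1 + 11·-2 + 11·-1 + 12·-1.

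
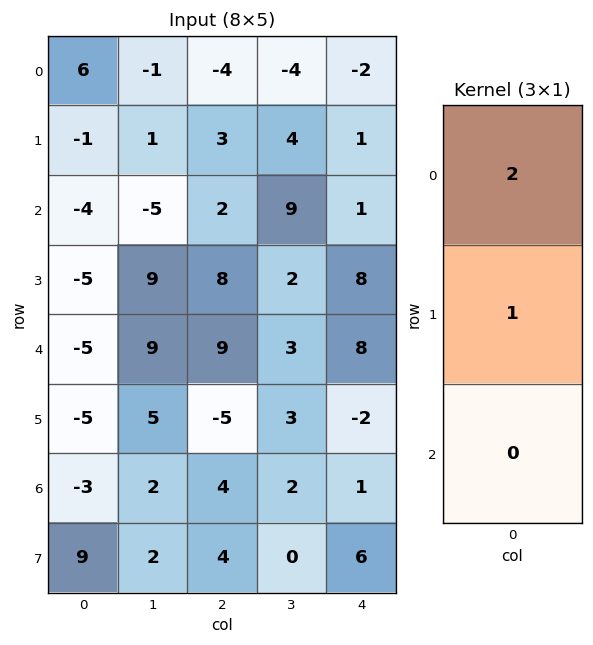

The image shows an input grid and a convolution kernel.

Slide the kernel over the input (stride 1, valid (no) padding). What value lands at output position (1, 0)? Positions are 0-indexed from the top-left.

-6

The receptive field on the input at this output position is [-1 / -4 / -5]. Elementwise product with the kernel and sum: -1·2 + -4·1.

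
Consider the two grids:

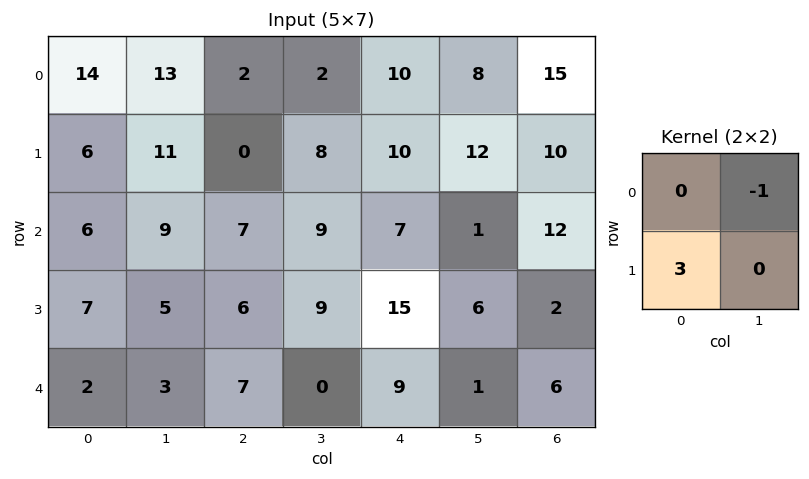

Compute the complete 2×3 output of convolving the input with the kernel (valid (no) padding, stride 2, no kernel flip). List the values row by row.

Output[0,0]: The receptive field on the input at this output position is [14 13 / 6 11]. Elementwise product with the kernel and sum: 13·-1 + 6·3.
Output[0,1]: The receptive field on the input at this output position is [2 2 / 0 8]. Elementwise product with the kernel and sum: 2·-1 + 0·3.

5 -2 22
12 9 44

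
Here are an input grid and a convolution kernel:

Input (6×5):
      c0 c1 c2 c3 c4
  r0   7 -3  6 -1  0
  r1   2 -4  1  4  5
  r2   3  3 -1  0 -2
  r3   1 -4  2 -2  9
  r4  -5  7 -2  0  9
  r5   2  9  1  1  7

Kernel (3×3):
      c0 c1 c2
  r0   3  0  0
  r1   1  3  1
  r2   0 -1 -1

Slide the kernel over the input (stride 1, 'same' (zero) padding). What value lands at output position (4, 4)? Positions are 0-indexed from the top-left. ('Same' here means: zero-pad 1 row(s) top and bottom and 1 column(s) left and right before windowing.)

14

The receptive field on the zero-padded input at this output position is [-2 9 0 / 0 9 0 / 1 7 0]. Elementwise product with the kernel and sum: -2·3 + 0·1 + 9·3 + 0·1 + 7·-1 + 0·-1.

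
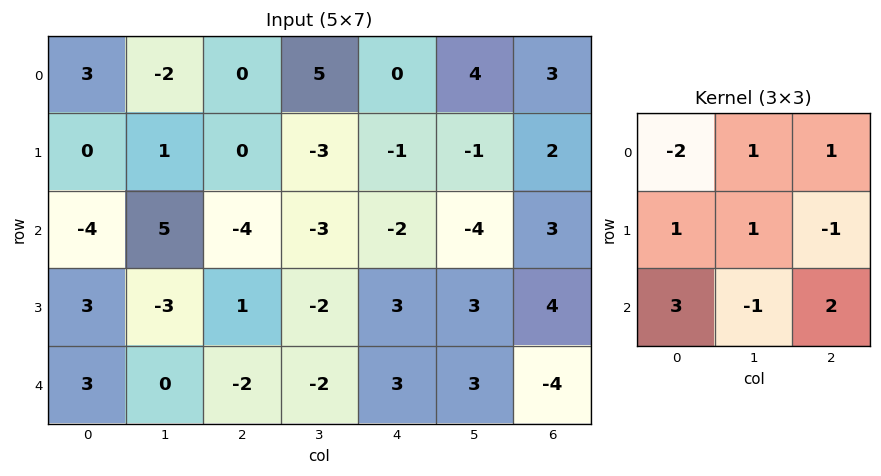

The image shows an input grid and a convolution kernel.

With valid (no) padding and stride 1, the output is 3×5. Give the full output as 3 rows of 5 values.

-32 26 -10 -24 7
20 -15 2 0 8
13 -19 1 -5 3

Output[0,0]: The receptive field on the input at this output position is [3 -2 0 / 0 1 0 / -4 5 -4]. Elementwise product with the kernel and sum: 3·-2 + -2·1 + 0·1 + 0·1 + 1·1 + 0·-1 + -4·3 + 5·-1 + -4·2.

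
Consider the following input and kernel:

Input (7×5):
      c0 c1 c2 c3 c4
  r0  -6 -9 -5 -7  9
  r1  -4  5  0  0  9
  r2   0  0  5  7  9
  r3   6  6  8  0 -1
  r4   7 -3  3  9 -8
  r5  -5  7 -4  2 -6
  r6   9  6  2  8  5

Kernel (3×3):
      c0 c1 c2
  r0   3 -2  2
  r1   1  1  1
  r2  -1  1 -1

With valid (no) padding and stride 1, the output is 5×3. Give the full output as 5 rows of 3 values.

-14 -28 19
-25 29 32
17 15 40
45 -2 38
26 -4 -32

Output[0,0]: The receptive field on the input at this output position is [-6 -9 -5 / -4 5 0 / 0 0 5]. Elementwise product with the kernel and sum: -6·3 + -9·-2 + -5·2 + -4·1 + 5·1 + 0·1 + 0·-1 + 0·1 + 5·-1.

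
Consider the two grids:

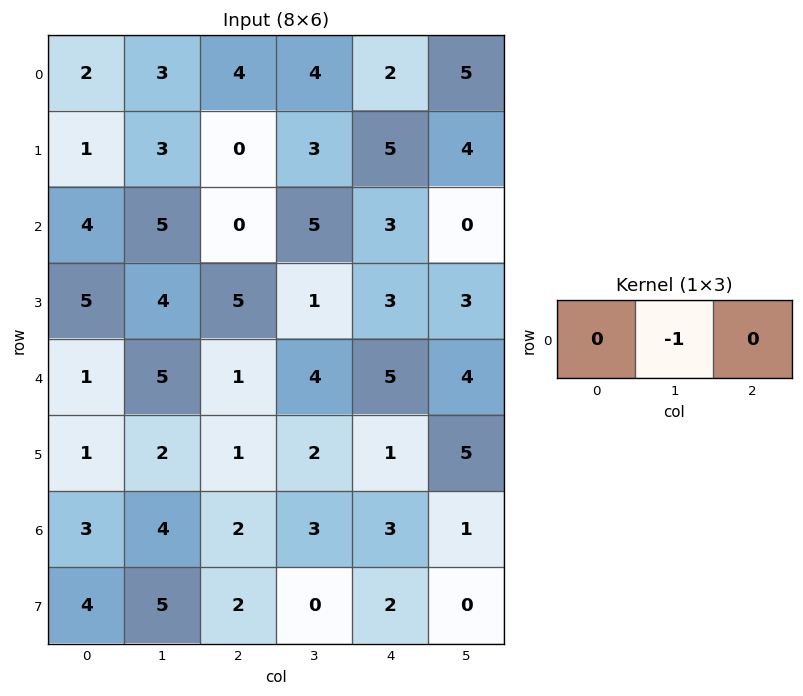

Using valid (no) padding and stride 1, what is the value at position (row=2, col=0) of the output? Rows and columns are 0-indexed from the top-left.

-5

The receptive field on the input at this output position is [4 5 0]. Elementwise product with the kernel and sum: 5·-1.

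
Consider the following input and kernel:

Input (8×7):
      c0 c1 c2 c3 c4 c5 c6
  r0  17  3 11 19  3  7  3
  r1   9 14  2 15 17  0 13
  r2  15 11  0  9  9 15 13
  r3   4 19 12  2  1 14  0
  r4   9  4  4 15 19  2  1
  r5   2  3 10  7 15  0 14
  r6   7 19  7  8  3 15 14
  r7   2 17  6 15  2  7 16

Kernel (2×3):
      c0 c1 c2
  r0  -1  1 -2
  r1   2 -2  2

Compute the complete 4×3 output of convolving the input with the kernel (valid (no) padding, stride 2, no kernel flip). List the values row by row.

-42 10 58
-10 13 -46
5 9 39
-20 -19 6

Output[0,0]: The receptive field on the input at this output position is [17 3 11 / 9 14 2]. Elementwise product with the kernel and sum: 17·-1 + 3·1 + 11·-2 + 9·2 + 14·-2 + 2·2.
Output[0,1]: The receptive field on the input at this output position is [11 19 3 / 2 15 17]. Elementwise product with the kernel and sum: 11·-1 + 19·1 + 3·-2 + 2·2 + 15·-2 + 17·2.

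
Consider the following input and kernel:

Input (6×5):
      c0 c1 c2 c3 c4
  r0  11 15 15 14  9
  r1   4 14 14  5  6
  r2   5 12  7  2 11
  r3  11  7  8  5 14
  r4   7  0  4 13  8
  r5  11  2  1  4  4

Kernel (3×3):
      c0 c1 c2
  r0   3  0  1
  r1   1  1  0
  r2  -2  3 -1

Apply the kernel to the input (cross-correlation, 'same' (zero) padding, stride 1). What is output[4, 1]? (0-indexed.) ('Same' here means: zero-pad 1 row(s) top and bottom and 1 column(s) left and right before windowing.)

The receptive field on the zero-padded input at this output position is [11 7 8 / 7 0 4 / 11 2 1]. Elementwise product with the kernel and sum: 11·3 + 8·1 + 7·1 + 0·1 + 11·-2 + 2·3 + 1·-1.

31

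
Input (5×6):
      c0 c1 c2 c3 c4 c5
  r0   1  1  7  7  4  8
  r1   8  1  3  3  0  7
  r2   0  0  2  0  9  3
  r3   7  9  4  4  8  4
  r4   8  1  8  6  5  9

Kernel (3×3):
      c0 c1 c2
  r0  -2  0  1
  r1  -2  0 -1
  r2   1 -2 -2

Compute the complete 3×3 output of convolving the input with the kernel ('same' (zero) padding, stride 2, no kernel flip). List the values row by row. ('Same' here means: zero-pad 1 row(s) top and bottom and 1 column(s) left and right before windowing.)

-19 -20 -33
-31 -6 -22
8 -22 -25

Output[0,0]: The receptive field on the zero-padded input at this output position is [0 0 0 / 0 1 1 / 0 8 1]. Elementwise product with the kernel and sum: 0·-2 + 0·1 + 0·-2 + 1·-1 + 0·1 + 8·-2 + 1·-2.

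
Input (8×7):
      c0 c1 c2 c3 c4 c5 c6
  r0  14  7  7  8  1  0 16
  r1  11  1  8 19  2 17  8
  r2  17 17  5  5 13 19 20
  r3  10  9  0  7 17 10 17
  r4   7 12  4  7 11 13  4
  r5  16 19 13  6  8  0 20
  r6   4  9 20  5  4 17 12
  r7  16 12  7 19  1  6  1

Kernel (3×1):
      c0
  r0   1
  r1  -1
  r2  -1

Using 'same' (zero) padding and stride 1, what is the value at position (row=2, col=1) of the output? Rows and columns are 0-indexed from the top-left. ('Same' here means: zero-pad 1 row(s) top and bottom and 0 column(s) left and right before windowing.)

The receptive field on the zero-padded input at this output position is [1 / 17 / 9]. Elementwise product with the kernel and sum: 1·1 + 17·-1 + 9·-1.

-25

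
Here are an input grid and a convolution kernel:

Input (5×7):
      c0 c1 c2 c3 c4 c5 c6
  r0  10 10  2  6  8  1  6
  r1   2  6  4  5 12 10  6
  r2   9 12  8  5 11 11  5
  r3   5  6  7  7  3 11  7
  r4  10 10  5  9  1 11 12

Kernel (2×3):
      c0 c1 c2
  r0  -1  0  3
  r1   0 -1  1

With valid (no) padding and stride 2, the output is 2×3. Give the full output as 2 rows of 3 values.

Output[0,0]: The receptive field on the input at this output position is [10 10 2 / 2 6 4]. Elementwise product with the kernel and sum: 10·-1 + 2·3 + 6·-1 + 4·1.
Output[0,1]: The receptive field on the input at this output position is [2 6 8 / 4 5 12]. Elementwise product with the kernel and sum: 2·-1 + 8·3 + 5·-1 + 12·1.

-6 29 6
16 21 0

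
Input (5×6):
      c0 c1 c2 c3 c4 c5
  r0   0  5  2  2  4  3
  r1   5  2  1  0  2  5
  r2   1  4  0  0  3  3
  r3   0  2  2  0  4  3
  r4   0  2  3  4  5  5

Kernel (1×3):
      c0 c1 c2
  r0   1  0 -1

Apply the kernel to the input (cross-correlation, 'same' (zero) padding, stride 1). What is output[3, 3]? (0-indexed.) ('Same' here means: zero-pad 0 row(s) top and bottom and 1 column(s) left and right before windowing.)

-2

The receptive field on the zero-padded input at this output position is [2 0 4]. Elementwise product with the kernel and sum: 2·1 + 4·-1.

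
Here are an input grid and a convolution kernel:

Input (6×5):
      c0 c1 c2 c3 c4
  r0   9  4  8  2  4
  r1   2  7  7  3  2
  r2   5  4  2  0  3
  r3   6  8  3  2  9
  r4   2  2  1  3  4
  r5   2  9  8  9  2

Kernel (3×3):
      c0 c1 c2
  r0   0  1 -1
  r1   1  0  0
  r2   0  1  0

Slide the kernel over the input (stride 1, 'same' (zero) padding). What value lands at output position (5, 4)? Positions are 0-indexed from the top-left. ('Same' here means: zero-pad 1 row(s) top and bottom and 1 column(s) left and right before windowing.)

The receptive field on the zero-padded input at this output position is [3 4 0 / 9 2 0 / 0 0 0]. Elementwise product with the kernel and sum: 4·1 + 0·-1 + 9·1 + 0·1.

13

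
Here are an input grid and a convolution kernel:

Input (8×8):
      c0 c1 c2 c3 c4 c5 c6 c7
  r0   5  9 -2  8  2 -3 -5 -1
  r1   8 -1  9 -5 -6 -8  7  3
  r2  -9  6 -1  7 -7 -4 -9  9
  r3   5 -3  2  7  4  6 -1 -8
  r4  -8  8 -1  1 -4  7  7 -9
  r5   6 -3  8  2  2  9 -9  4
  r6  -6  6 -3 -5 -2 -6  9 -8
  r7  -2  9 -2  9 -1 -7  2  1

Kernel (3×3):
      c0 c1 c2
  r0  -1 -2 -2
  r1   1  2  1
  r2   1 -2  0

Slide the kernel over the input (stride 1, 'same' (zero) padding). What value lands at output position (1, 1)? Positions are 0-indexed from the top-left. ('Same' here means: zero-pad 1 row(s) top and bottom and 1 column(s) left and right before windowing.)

The receptive field on the zero-padded input at this output position is [5 9 -2 / 8 -1 9 / -9 6 -1]. Elementwise product with the kernel and sum: 5·-1 + 9·-2 + -2·-2 + 8·1 + -1·2 + 9·1 + -9·1 + 6·-2.

-25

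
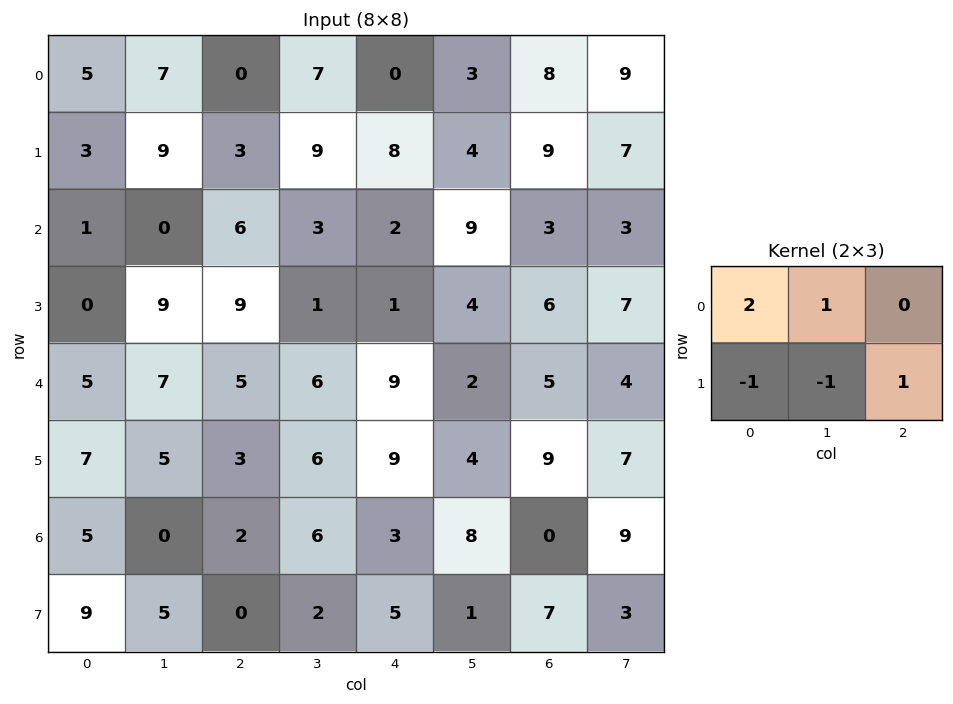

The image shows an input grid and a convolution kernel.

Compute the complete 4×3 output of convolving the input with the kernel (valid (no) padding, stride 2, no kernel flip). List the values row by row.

8 3 0
2 6 14
8 16 16
-4 13 15

Output[0,0]: The receptive field on the input at this output position is [5 7 0 / 3 9 3]. Elementwise product with the kernel and sum: 5·2 + 7·1 + 3·-1 + 9·-1 + 3·1.
Output[0,1]: The receptive field on the input at this output position is [0 7 0 / 3 9 8]. Elementwise product with the kernel and sum: 0·2 + 7·1 + 3·-1 + 9·-1 + 8·1.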